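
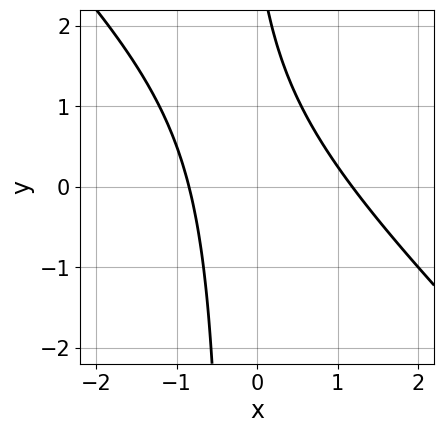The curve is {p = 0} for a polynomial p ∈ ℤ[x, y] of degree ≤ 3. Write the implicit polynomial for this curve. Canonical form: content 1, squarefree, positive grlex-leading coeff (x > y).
First, the degree is 2 — no degree-1 curve has this shape.
Then, observable constraints: no y-intercept at any integer in the box.
Finally, matching integer coefficients to the picture gives p.

3*x^2 + 3*x*y - x + y - 3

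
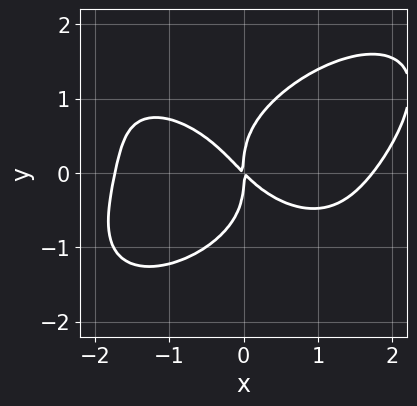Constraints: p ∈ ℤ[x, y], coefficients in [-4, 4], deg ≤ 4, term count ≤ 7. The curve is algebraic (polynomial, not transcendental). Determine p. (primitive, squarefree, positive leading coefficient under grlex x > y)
First, the degree is 4 — no degree-3 curve has this shape.
Next, against the integer gridlines: it meets the y-axis at y = 0 (among the integer gridlines); it meets the x-axis at x = 0 (among the integer gridlines).
Finally, these observations pin down the coefficients.

x^4 + 2*y^4 - x^2*y - 3*x^2 - 3*x*y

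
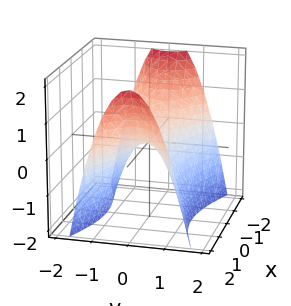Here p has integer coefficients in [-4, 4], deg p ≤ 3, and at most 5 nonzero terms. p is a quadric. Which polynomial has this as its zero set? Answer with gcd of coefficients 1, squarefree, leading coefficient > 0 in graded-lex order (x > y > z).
x^2 - 3*y^2 - 2*z

First, deg p = 2. A saddle surface; a quadric.
Next, symmetries: mirror symmetry x ↦ −x ⇒ only even powers of x; it's symmetric under y → −y, forcing even powers of y.
Then, from the axis intercepts and sections: it crosses the y-axis at the gridline y = 0; it meets the x-axis at x = 0 (among the integer gridlines); it crosses the z-axis at the gridline z = 0.
Finally, the integer polynomial consistent with all of this is the stated p.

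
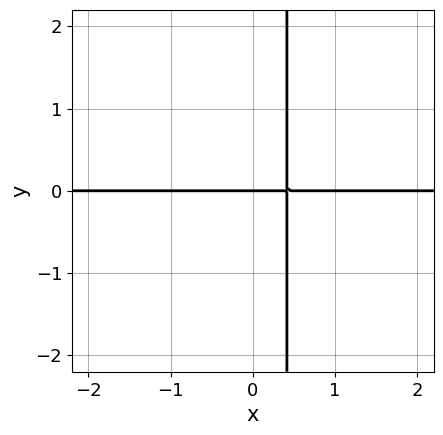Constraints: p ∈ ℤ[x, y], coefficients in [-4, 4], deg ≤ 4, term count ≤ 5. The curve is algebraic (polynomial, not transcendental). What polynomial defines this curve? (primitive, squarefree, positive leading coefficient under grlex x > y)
x^2*y + 2*x*y - y

Degree: the shape is more complex than any degree-2 curve, so deg p = 3.
Against the integer gridlines: one y-axis crossing is at y = 0; the visible x-axis segment lies entirely on the curve.
The integer polynomial consistent with all of this is the stated p.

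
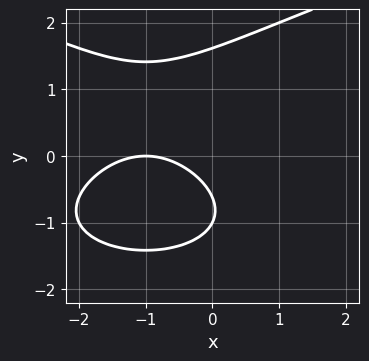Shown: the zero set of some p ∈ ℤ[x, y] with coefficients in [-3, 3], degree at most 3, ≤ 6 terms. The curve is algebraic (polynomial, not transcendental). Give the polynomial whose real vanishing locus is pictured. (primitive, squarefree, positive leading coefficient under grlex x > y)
Degree: a generic line meets the curve in up to 3 points, so deg p = 3.
Reading off the gridlines: it crosses the x-axis at the gridline x = -1; one y-axis crossing is at y = -1.
Solving for integer coefficients yields p as stated.

y^3 - x^2 - 2*x - 2*y - 1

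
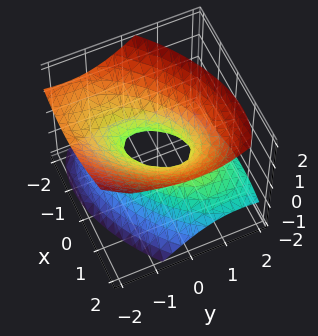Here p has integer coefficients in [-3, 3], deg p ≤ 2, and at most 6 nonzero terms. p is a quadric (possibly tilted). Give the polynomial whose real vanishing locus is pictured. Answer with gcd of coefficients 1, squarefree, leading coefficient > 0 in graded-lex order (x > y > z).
deg p = 2. The shape is more complex than any degree-1 surface.
Against the integer gridlines: it misses every integer gridline on the z-axis.
Together with the visible shape, these determine p as stated.

2*x^2 - 2*x*y + 2*y^2 + 2*y*z - 3*z^2 - 1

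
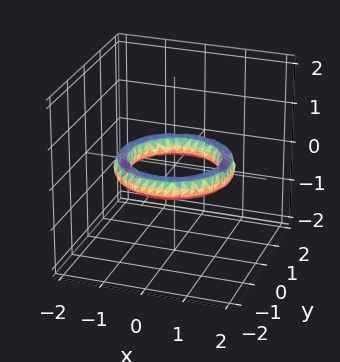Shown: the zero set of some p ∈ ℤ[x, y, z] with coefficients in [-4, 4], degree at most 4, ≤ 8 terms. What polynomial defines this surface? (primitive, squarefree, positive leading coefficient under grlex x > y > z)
x^4 + 2*x^2*y^2 + y^4 - 3*x^2 - 3*y^2 + 3*z^2 + 2

1. Degree: a generic line meets the surface in up to 4 points, so deg p = 4.
2. Symmetries: rotational symmetry about the z-axis ⇒ p depends on x, y only through x² + y².
3. Against the integer gridlines: a circular section at z = 0 has radius exactly 1; the y-axis gridline crossings are at y ∈ {-1, 1}.
4. Together with the visible shape, these determine p as stated. Check: (-1, 0, 0) on the x-axis lies on the surface, and p(-1, 0, 0) = 0. ✓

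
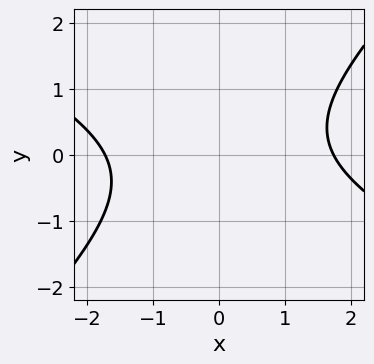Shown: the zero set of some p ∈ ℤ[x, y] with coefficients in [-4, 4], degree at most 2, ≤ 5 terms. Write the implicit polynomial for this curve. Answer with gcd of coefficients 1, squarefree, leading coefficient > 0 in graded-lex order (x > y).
x^2 + x*y - 2*y^2 - 3

Degree: no degree-1 curve has this shape, so deg p = 2.
Observable constraints: no y-intercept at any integer in the box.
Matching integer coefficients to the picture gives p.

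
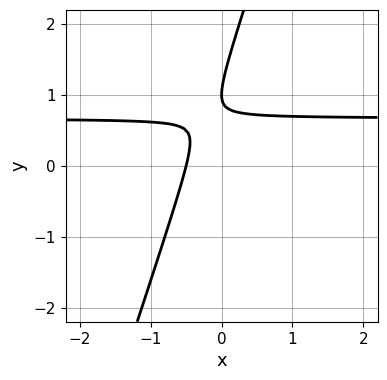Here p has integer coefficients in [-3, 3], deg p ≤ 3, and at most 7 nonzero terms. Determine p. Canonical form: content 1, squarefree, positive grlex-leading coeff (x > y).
deg p = 2.
From the axis intercepts and sections: one y-axis crossing is at y = 1.
Matching integer coefficients to the picture gives p.

3*x*y - y^2 - 2*x + 2*y - 1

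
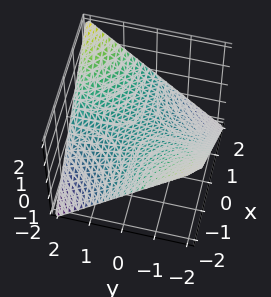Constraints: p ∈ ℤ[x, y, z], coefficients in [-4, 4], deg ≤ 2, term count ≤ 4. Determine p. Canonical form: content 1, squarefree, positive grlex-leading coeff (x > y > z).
(a) The degree is 2 — a saddle surface; a quadric.
(b) From the axis intercepts and sections: the visible x-axis segment lies entirely on the surface; it crosses the z-axis at the gridline z = 0; the visible y-axis segment lies entirely on the surface.
(c) Putting this together gives p.

x*y - 2*z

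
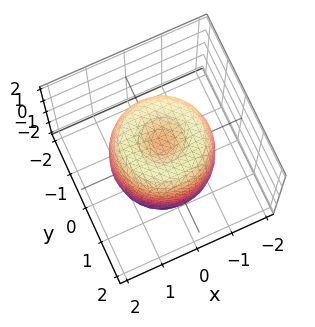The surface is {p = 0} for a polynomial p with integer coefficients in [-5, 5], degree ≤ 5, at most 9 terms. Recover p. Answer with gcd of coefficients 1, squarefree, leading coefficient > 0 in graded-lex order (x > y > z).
Degree: the shape is more complex than any degree-3 surface, so deg p = 4.
Symmetries: the surface is invariant under rotation about z: p = q(x² + y², z).
From the visible intercepts: among the integer gridlines, it crosses the z-axis at z ∈ {-1, 1}; a circular section at z = -1 has radius between 1 and 2.
The integer polynomial consistent with all of this is the stated p.

2*x^4 + 4*x^2*y^2 + 2*y^4 - 3*x^2 - 3*y^2 + z^2 - 1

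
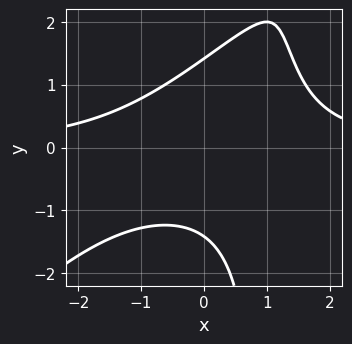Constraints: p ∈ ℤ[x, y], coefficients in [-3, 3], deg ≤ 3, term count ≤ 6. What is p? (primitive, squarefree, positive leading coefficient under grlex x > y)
(a) deg p = 3.
(b) From the visible intercepts: it misses every integer gridline on the x-axis.
(c) These observations pin down the coefficients.

x^2*y - x*y^2 + y^2 - 2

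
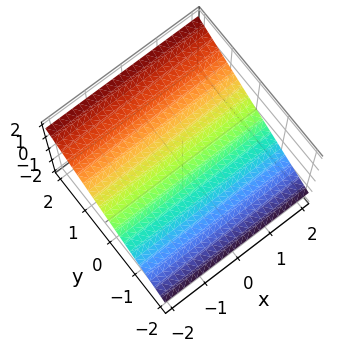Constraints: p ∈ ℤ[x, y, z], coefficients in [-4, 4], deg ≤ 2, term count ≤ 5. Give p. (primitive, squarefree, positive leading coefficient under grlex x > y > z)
2*y - 3*z + 2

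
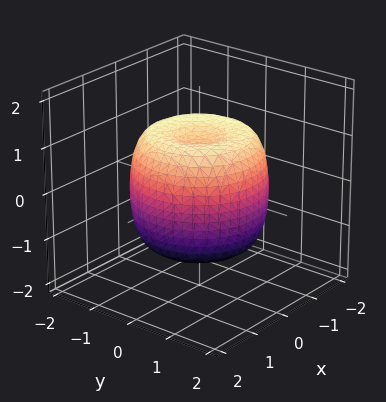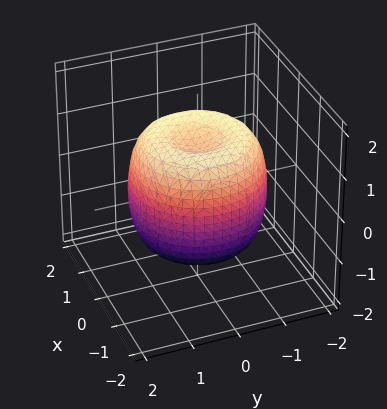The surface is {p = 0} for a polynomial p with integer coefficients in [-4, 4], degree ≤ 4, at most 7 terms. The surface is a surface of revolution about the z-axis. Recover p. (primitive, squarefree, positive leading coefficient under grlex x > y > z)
2*x^4 + 4*x^2*y^2 + 2*y^4 - 3*x^2 - 3*y^2 + 2*z^2 - 2

(a) deg p = 4.
(b) Symmetries: rotational symmetry about the z-axis ⇒ p depends on x, y only through x² + y².
(c) From the axis intercepts and sections: a circular section at z = 0 has radius between 1 and 2; the z-axis gridline crossings are at z ∈ {-1, 1}.
(d) Fitting integer coefficients to these (and the overall shape) gives p.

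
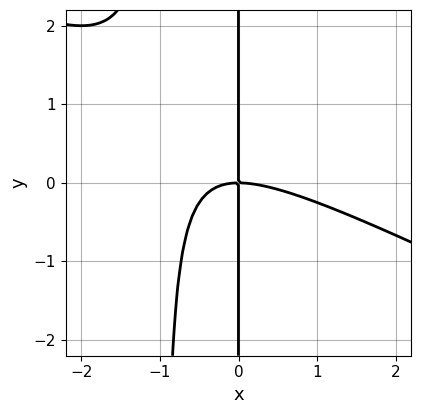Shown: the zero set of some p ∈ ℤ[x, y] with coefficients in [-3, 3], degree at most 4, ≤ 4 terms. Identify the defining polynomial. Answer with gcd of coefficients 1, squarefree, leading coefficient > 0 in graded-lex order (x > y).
x^3 + 2*x^2*y + 2*x*y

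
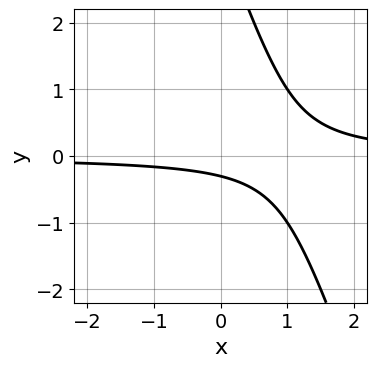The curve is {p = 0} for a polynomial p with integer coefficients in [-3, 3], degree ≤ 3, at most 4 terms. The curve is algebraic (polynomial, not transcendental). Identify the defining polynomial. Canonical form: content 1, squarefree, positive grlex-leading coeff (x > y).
3*x*y + y^2 - 3*y - 1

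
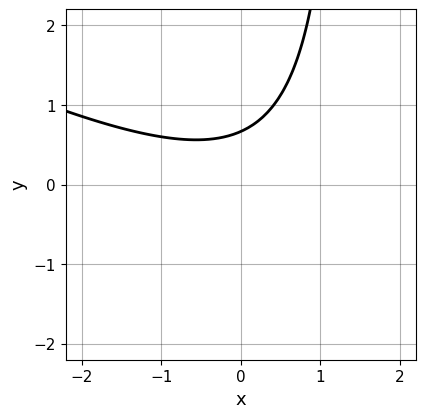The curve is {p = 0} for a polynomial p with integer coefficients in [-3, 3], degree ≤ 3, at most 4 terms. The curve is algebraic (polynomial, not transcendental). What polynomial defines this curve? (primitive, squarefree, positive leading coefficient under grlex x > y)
First, the degree is 2 — the shape is more complex than any degree-1 curve.
Then, checking where it meets the axes: the curve avoids every integer x-axis point in the box.
Finally, the integer polynomial consistent with all of this is the stated p.

x^2 + 2*x*y - 3*y + 2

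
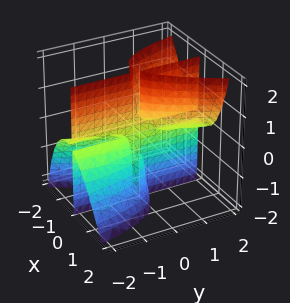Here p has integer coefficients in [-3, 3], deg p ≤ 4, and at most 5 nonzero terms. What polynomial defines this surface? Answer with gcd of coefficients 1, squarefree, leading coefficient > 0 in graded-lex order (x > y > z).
3*x^3 - x^2*y + x^2*z - 2*x*y*z

1. The degree is 3 — the shape is more complex than any degree-2 surface.
2. Against the integer gridlines: the visible z-axis segment lies entirely on the surface; every point of the y-axis in the box is on the surface; it crosses the x-axis at the gridline x = 0.
3. These observations pin down the coefficients.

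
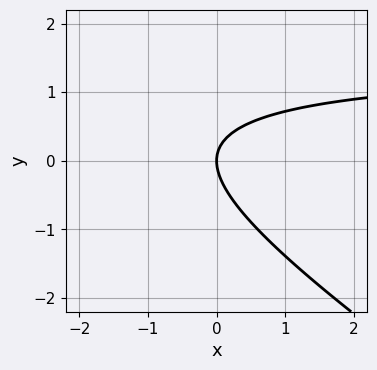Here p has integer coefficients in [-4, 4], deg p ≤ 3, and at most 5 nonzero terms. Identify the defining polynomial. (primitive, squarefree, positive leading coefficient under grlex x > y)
2*x*y + 3*y^2 - 3*x

(a) deg p = 2. No degree-1 curve has this shape.
(b) Reading off the gridlines: it meets the y-axis at y = 0 (among the integer gridlines); it meets the x-axis at x = 0 (among the integer gridlines).
(c) Putting this together gives p.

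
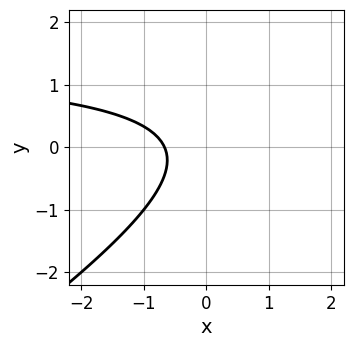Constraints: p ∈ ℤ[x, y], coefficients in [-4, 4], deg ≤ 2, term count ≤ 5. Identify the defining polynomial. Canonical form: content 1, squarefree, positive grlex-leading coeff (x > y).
2*x*y - 3*y^2 - 3*x - 2

(a) The degree is 2 — the shape is more complex than any degree-1 curve.
(b) Checking where it meets the axes: it misses every integer gridline on the y-axis.
(c) These observations pin down the coefficients.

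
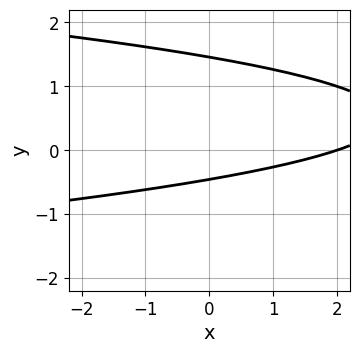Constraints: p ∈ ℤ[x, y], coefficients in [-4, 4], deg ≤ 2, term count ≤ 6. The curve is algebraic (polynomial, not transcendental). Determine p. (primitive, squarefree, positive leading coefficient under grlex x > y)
3*y^2 + x - 3*y - 2

First, deg p = 2. The shape is more complex than any degree-1 curve.
Then, against the integer gridlines: one x-axis crossing is at x = 2.
Finally, these observations pin down the coefficients.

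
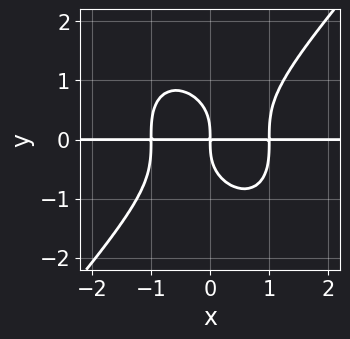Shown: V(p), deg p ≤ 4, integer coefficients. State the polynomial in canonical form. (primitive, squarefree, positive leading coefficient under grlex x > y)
3*x^3*y - 2*y^4 - 3*x*y

First, degree: the shape is more complex than any degree-3 curve, so deg p = 4.
Next, observable constraints: every point of the x-axis in the box is on the curve.
Finally, the integer polynomial consistent with all of this is the stated p.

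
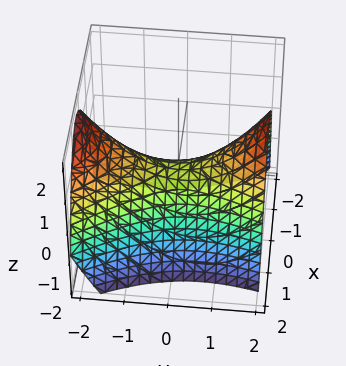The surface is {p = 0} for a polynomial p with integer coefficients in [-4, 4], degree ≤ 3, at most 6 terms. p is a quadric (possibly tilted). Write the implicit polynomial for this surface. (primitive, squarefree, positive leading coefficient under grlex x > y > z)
3*x^2 + x*y - y^2 + 3*z

(a) The degree is 2 — a generic line meets the surface in up to 2 points.
(b) Reading off the gridlines: one x-axis crossing is at x = 0; one y-axis crossing is at y = 0; it crosses the z-axis at the gridline z = 0.
(c) Assembling these constraints gives the stated polynomial.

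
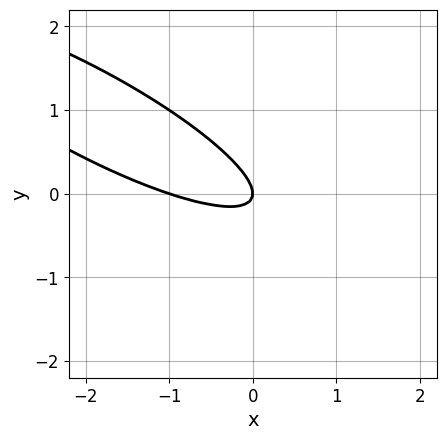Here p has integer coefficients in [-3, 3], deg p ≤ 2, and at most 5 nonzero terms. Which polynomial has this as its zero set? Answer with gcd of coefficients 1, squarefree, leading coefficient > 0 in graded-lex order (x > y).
First, degree: the shape is more complex than any degree-1 curve, so deg p = 2.
Next, observable constraints: one y-axis crossing is at y = 0; among the integer gridlines, it crosses the x-axis at x ∈ {-1, 0}.
Finally, the integer polynomial consistent with all of this is the stated p.

x^2 + 3*x*y + 3*y^2 + x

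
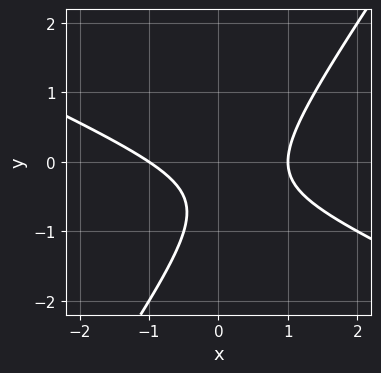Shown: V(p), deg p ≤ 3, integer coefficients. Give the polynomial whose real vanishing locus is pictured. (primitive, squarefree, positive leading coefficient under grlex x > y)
(a) deg p = 2. A generic line meets the curve in up to 2 points.
(b) From the visible intercepts: it misses every integer gridline on the y-axis; among the integer gridlines, it crosses the x-axis at x ∈ {-1, 1}.
(c) Solving for integer coefficients yields p as stated.

2*x^2 + 3*x*y - 3*y^2 - 3*y - 2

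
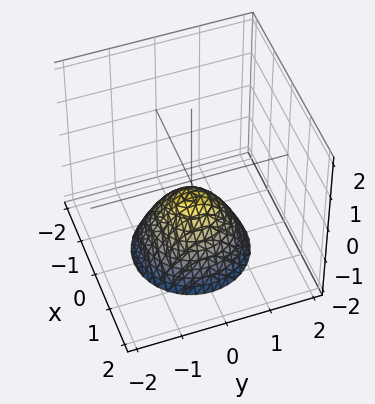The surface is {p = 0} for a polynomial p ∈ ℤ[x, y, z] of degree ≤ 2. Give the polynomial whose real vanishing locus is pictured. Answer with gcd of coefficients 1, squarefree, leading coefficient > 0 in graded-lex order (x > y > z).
(a) Degree: a generic line meets the surface in up to 2 points, so deg p = 2.
(b) Symmetry: every cross-section ⟂ z is a circle, so x, y appear only via x² + y².
(c) Reading off the gridlines: it misses every integer gridline on the y-axis; a circular section at z = -2 has radius between 1 and 2; the surface avoids every integer x-axis point in the box.
(d) The integer polynomial consistent with all of this is the stated p.

2*x^2 + 2*y^2 + 2*z + 1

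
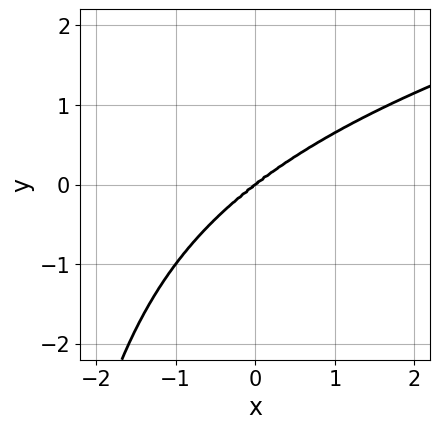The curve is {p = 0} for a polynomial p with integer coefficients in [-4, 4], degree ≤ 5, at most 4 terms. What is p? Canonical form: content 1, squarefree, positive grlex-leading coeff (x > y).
1. deg p = 4. A generic line meets the curve in up to 4 points.
2. From the axis intercepts and sections: one x-axis crossing is at x = 0; it crosses the y-axis at the gridline y = 0.
3. Matching integer coefficients to the picture gives p.

x^2*y^2 - 2*x^3 + 2*x^2*y + y^3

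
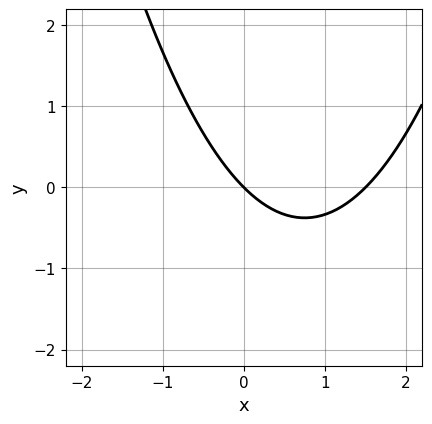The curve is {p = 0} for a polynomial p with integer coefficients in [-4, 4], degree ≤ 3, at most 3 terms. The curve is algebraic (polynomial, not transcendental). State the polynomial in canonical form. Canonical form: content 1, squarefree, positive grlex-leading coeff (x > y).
2*x^2 - 3*x - 3*y

(a) deg p = 2. A generic line meets the curve in up to 2 points.
(b) Reading off the gridlines: it meets the y-axis at y = 0 (among the integer gridlines); one x-axis crossing is at x = 0.
(c) Assembling these constraints gives the stated polynomial.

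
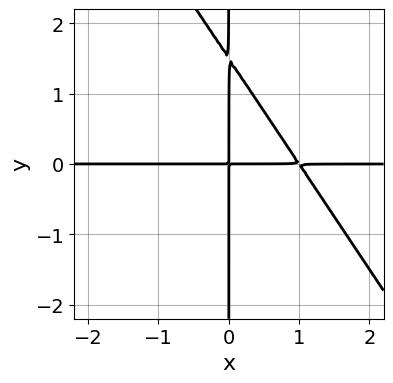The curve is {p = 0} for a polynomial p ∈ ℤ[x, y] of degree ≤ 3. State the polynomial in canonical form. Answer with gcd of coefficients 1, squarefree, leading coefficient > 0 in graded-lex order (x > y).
3*x^2*y + 2*x*y^2 - 3*x*y

Degree: a generic line meets the curve in up to 3 points, so deg p = 3.
Against the integer gridlines: every point of the y-axis in the box is on the curve; every point of the x-axis in the box is on the curve.
Putting this together gives p.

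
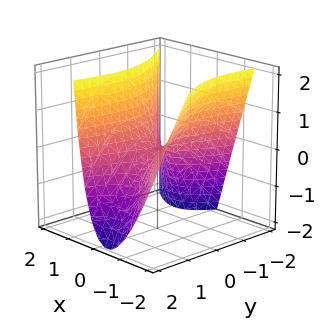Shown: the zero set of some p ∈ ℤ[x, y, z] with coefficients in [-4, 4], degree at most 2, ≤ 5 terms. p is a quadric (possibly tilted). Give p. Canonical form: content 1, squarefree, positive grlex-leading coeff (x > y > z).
3*x^2 + 2*x*y + x*z - y^2 - 2*z

deg p = 2. The shape is more complex than any degree-1 surface.
Checking where it meets the axes: one x-axis crossing is at x = 0; one y-axis crossing is at y = 0; it crosses the z-axis at the gridline z = 0.
Putting this together gives p.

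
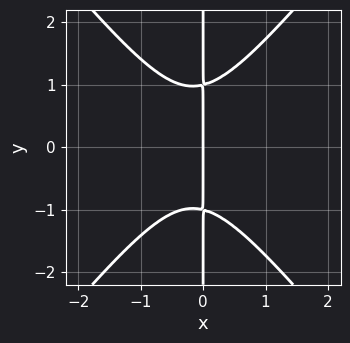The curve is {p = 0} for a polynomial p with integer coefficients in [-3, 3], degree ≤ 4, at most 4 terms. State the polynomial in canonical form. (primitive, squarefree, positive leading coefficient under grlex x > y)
3*x^3 - 2*x*y^2 + x^2 + 2*x

1. The degree is 3 — no degree-2 curve has this shape.
2. Symmetries: mirror symmetry y ↦ −y ⇒ only even powers of y.
3. From the visible intercepts: every point of the y-axis in the box is on the curve; it meets the x-axis at x = 0 (among the integer gridlines).
4. These observations pin down the coefficients.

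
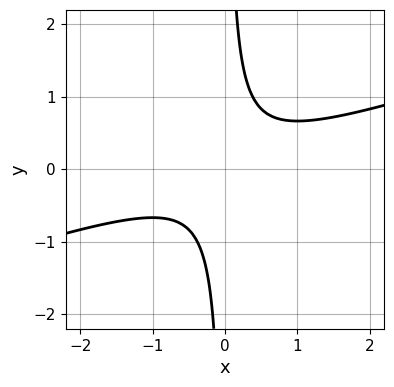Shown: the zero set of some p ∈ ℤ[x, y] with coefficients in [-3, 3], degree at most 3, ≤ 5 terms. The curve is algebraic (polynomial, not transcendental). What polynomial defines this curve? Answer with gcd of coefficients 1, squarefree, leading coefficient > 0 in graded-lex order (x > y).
x^2 - 3*x*y + 1

Degree: no degree-1 curve has this shape, so deg p = 2.
From the visible intercepts: the curve avoids every integer y-axis point in the box; the curve avoids every integer x-axis point in the box.
These observations pin down the coefficients.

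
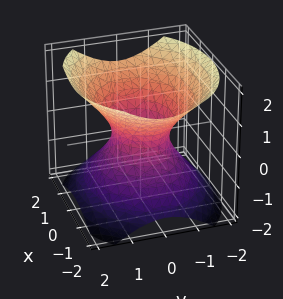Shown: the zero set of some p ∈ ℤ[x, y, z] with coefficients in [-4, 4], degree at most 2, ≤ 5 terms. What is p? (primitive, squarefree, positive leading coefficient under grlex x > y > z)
2*x^2 + 3*y^2 - 3*z^2 - 2

(a) The degree is 2 — one connected sheet with a waist; a quadric.
(b) Symmetries: the x ↦ −x reflection is a symmetry, so x appears only in even powers; it's symmetric under y → −y, forcing even powers of y; it's symmetric under z → −z, forcing even powers of z.
(c) From the axis intercepts and sections: no z-intercept at any integer in the box; among the integer gridlines, it crosses the x-axis at x ∈ {-1, 1}.
(d) These observations pin down the coefficients.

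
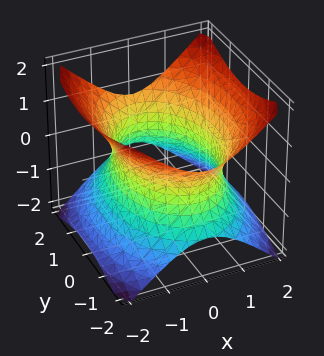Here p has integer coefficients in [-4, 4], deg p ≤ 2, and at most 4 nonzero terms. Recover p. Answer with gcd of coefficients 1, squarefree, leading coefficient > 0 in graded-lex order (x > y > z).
2*x^2 + y^2 - 2*z^2 - 3

1. Degree: one connected sheet with a waist; a quadric, so deg p = 2.
2. Symmetries: mirror symmetry z ↦ −z ⇒ only even powers of z; the y ↦ −y reflection is a symmetry, so y appears only in even powers; it's symmetric under x → −x, forcing even powers of x.
3. Observable constraints: no z-intercept at any integer in the box.
4. Together with the visible shape, these determine p as stated.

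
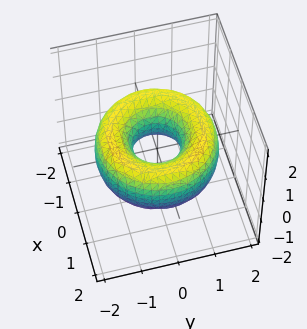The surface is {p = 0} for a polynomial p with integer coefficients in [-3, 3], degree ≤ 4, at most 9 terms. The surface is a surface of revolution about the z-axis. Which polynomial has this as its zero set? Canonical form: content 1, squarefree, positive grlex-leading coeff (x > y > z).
x^4 + 2*x^2*y^2 + y^4 - 3*x^2 - 3*y^2 + 2*z^2 + 1

1. Degree: a generic line meets the surface in up to 4 points, so deg p = 4.
2. Symmetry: the z-axis is an axis of rotation, so x and y enter only as x² + y².
3. Observable constraints: the surface avoids every integer z-axis point in the box; a circular section at z = 0 has radius between 0 and 1.
4. Assembling these constraints gives the stated polynomial.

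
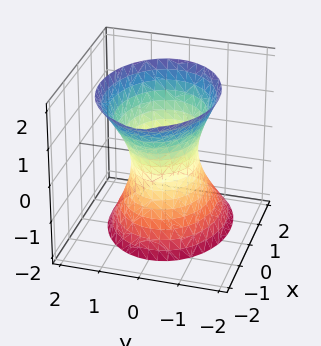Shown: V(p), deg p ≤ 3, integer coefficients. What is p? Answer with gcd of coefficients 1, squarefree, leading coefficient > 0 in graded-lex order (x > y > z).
2*x^2 + x*z + 3*y^2 - z^2 - 2

First, degree: the shape is more complex than any degree-1 surface, so deg p = 2.
Then, from the visible intercepts: among the integer gridlines, it crosses the x-axis at x ∈ {-1, 1}; the surface avoids every integer z-axis point in the box.
Finally, matching integer coefficients to the picture gives p.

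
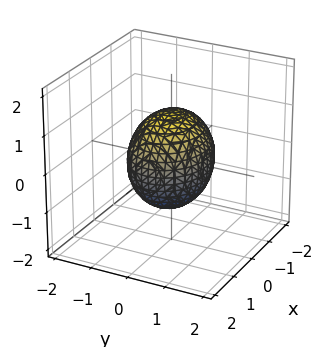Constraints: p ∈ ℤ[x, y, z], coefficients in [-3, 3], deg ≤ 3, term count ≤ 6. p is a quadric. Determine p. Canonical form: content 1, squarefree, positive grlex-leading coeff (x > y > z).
First, degree: bounded and convex; a quadric, so deg p = 2.
Then, symmetries: it's symmetric under z → −z, forcing even powers of z; the y ↦ −y reflection is a symmetry, so y appears only in even powers; it's symmetric under x → −x, forcing even powers of x.
Next, reading off the gridlines: among the integer gridlines, it crosses the y-axis at y ∈ {-1, 1}.
Finally, these observations pin down the coefficients.

2*x^2 + 3*y^2 + 2*z^2 - 3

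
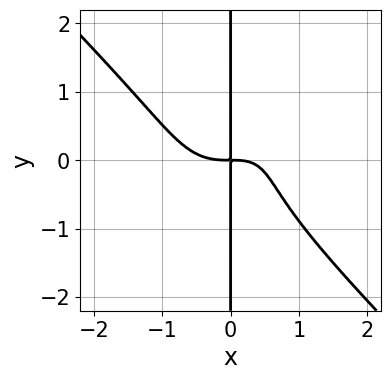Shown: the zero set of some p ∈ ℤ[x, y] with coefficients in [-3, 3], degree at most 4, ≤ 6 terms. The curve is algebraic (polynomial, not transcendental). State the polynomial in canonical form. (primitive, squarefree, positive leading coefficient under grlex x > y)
1. The degree is 4 — a generic line meets the curve in up to 4 points.
2. From the visible intercepts: every point of the y-axis in the box is on the curve.
3. Solving for integer coefficients yields p as stated.

3*x^4 + 3*x*y^3 - 2*x^2*y + 3*x*y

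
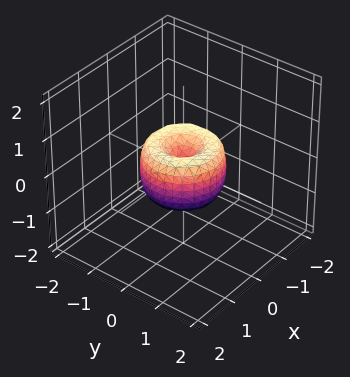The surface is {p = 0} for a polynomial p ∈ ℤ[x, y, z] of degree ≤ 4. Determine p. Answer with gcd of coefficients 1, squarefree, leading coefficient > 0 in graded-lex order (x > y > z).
2*x^4 + 4*x^2*y^2 + 2*y^4 - 2*x^2 - 2*y^2 + z^2

deg p = 4.
Symmetries: every cross-section ⟂ z is a circle, so x, y appear only via x² + y².
Reading off the gridlines: a circular section at z = 0 has radius exactly 1; one z-axis crossing is at z = 0.
Assembling these constraints gives the stated polynomial.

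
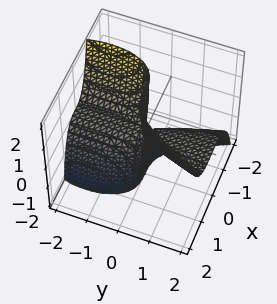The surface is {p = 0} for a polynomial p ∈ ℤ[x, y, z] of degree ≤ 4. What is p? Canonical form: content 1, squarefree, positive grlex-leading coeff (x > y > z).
3*x^3 - y^2*z - 3*y*z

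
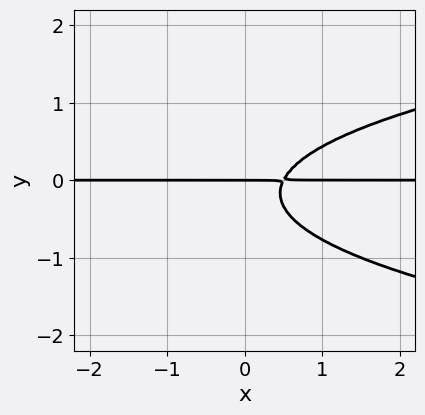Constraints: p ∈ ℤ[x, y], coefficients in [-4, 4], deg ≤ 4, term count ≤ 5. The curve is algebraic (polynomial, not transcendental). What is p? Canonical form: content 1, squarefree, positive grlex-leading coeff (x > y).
(a) The degree is 3 — no degree-2 curve has this shape.
(b) From the axis intercepts and sections: it meets the y-axis at y = 0 (among the integer gridlines); the visible x-axis segment lies entirely on the curve.
(c) Solving for integer coefficients yields p as stated.

3*y^3 - 2*x*y + y^2 + y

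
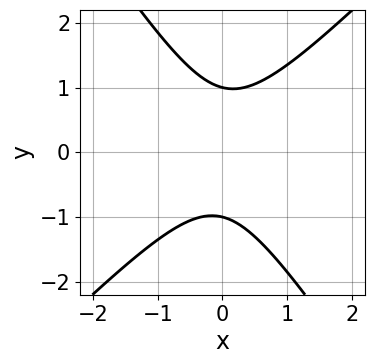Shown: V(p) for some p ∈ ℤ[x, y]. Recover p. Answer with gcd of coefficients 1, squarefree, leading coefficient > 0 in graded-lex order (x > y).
3*x^2 - x*y - 2*y^2 + 2

Degree: a generic line meets the curve in up to 2 points, so deg p = 2.
Checking where it meets the axes: it misses every integer gridline on the x-axis; among the integer gridlines, it crosses the y-axis at y ∈ {-1, 1}.
Matching integer coefficients to the picture gives p.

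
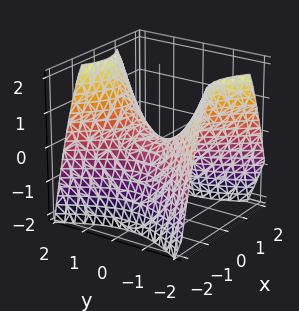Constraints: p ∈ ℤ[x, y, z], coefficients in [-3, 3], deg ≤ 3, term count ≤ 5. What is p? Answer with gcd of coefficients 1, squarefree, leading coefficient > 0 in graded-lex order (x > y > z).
3*x^2 - 2*y^2 + 3*z

First, deg p = 2. A hyperbolic paraboloid; a quadric.
Then, symmetries: mirror symmetry x ↦ −x ⇒ only even powers of x; mirror symmetry y ↦ −y ⇒ only even powers of y.
Then, reading off the gridlines: it crosses the x-axis at the gridline x = 0; it meets the y-axis at y = 0 (among the integer gridlines).
Finally, matching integer coefficients to the picture gives p.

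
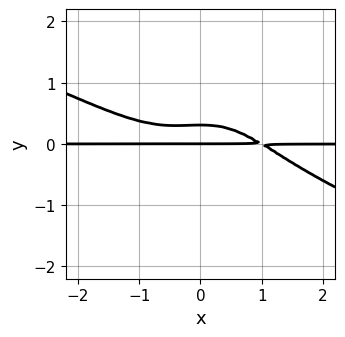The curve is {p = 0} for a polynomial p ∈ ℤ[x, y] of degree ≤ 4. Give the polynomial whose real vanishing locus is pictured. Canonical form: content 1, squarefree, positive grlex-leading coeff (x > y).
First, deg p = 4. A generic line meets the curve in up to 4 points.
Next, from the visible intercepts: every point of the x-axis in the box is on the curve; it meets the y-axis at y = 0 (among the integer gridlines).
Finally, solving for integer coefficients yields p as stated.

x^3*y + 2*x^2*y^2 + 2*y^4 + 3*y^2 - y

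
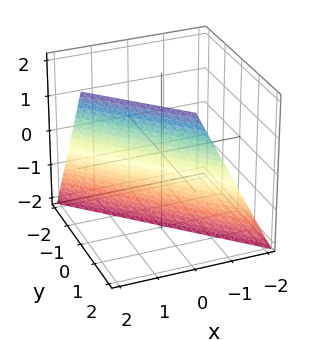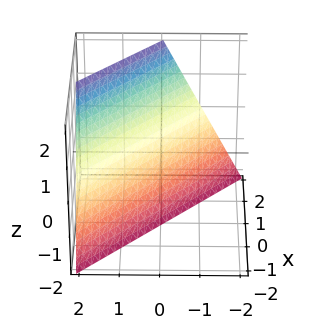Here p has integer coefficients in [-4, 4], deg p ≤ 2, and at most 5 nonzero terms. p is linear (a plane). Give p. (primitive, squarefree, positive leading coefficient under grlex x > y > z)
2*x + 2*y - z - 2

(a) The degree is 1 — every cross-section is a straight line — this is a plane.
(b) Observable constraints: one y-axis crossing is at y = 1; it crosses the z-axis at the gridline z = -2.
(c) Solving for integer coefficients yields p as stated. Check: (1, 0, 0) on the x-axis lies on the surface, and p(1, 0, 0) = 0. ✓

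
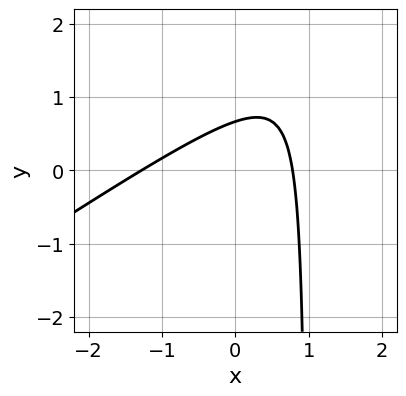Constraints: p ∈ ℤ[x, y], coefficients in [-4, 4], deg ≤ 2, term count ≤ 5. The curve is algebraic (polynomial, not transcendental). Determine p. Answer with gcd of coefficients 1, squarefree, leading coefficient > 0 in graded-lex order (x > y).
deg p = 2.
Putting this together gives p.

2*x^2 - 3*x*y + x + 3*y - 2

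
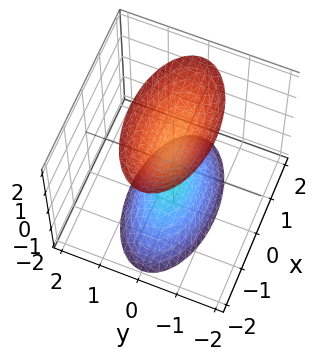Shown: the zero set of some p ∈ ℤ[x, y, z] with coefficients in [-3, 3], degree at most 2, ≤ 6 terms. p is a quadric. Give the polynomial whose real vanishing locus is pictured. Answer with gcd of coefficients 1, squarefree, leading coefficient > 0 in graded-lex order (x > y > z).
x^2 + 3*y^2 - z^2 + 1

(a) The picture has 2 separate pieces. Treating them together as one polynomial.
(b) deg p = 2. Two separate bowl-shaped sheets opening away from each other; a quadric.
(c) Symmetries: mirror symmetry y ↦ −y ⇒ only even powers of y; it's symmetric under x → −x, forcing even powers of x; mirror symmetry z ↦ −z ⇒ only even powers of z.
(d) From the axis intercepts and sections: the surface avoids every integer y-axis point in the box; it misses every integer gridline on the x-axis; the z-axis gridline crossings are at z ∈ {-1, 1}.
(e) Matching integer coefficients to the picture gives p.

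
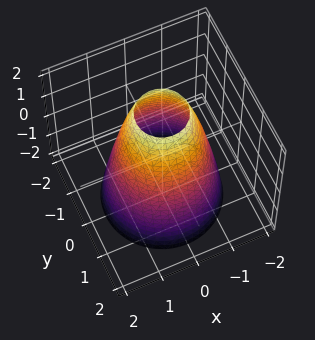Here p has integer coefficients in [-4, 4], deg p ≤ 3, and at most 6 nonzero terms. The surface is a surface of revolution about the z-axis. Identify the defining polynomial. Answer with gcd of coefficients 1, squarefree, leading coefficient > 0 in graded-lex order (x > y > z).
2*x^2 + 2*y^2 + z - 3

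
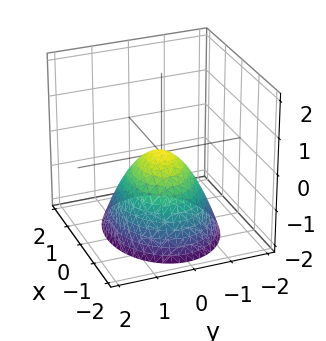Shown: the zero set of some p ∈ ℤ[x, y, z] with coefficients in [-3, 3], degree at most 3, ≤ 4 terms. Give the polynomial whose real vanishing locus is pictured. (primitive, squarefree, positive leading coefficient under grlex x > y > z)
2*x^2 + 3*y^2 + 3*z

1. Degree: a single bowl opening along one axis; a quadric, so deg p = 2.
2. Symmetries: the y ↦ −y reflection is a symmetry, so y appears only in even powers; it's symmetric under x → −x, forcing even powers of x.
3. From the axis intercepts and sections: one z-axis crossing is at z = 0; it crosses the y-axis at the gridline y = 0.
4. Assembling these constraints gives the stated polynomial.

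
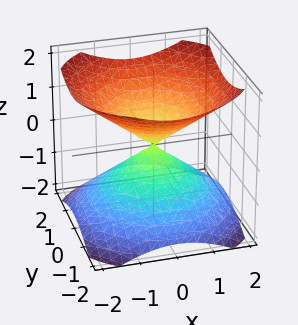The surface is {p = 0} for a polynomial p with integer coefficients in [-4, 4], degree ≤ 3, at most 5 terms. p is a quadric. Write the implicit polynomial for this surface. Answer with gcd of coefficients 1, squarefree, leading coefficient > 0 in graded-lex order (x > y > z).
1. There are 2 components.
2. Degree: two nappes meeting at a single point; a quadric, so deg p = 2.
3. Symmetries: the z ↦ −z reflection is a symmetry, so z appears only in even powers; the surface is invariant under rotation about z: p = q(x² + y², z).
4. Observable constraints: it meets the y-axis at y = 0 (among the integer gridlines); it crosses the z-axis at the gridline z = 0; it meets the x-axis at x = 0 (among the integer gridlines); a circular section at z = -1 has radius between 1 and 2.
5. Solving for integer coefficients yields p as stated.

2*x^2 + 2*y^2 - 3*z^2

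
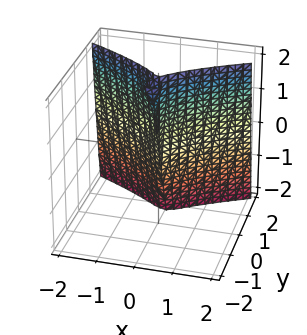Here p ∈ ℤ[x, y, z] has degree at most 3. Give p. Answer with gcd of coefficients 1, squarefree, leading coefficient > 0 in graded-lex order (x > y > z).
3*y^3 + y^2*z - 3*x^2

First, the picture has 2 separate pieces. Treating them together as one polynomial.
Next, the degree is 3 — no degree-2 surface has this shape.
Next, observable constraints: one y-axis crossing is at y = 0; every point of the z-axis in the box is on the surface.
Finally, putting this together gives p.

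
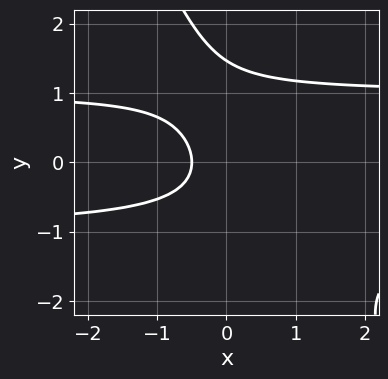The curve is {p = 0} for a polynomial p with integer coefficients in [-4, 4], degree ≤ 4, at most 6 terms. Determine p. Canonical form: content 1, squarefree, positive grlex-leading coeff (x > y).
First, deg p = 3. No degree-2 curve has this shape.
Finally, the integer polynomial consistent with all of this is the stated p.

2*x*y^2 + y^3 - y^2 - 2*x - 1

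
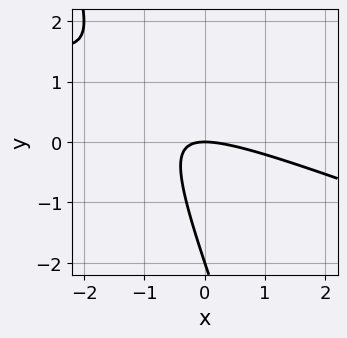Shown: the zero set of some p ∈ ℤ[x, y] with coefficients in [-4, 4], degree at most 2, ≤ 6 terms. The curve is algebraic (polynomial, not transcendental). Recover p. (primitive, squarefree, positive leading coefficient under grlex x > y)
x^2 + 3*x*y + y^2 + 2*y

First, deg p = 2. No degree-1 curve has this shape.
Then, from the axis intercepts and sections: one x-axis crossing is at x = 0; the y-axis gridline crossings are at y ∈ {-2, 0}.
Finally, fitting integer coefficients to these (and the overall shape) gives p.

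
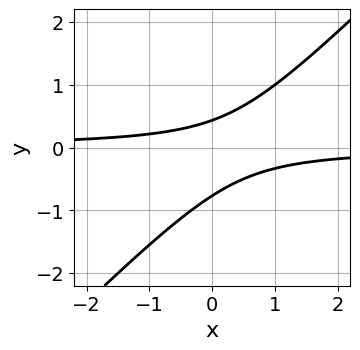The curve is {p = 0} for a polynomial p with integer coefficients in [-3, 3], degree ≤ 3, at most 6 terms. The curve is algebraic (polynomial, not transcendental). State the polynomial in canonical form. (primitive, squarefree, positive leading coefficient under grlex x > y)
3*x*y - 3*y^2 - y + 1

Degree: the shape is more complex than any degree-1 curve, so deg p = 2.
From the visible intercepts: no x-intercept at any integer in the box.
The integer polynomial consistent with all of this is the stated p.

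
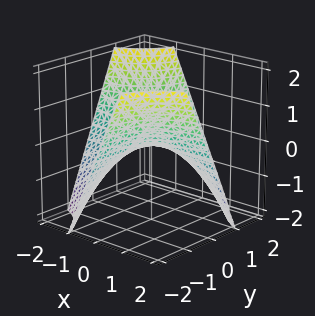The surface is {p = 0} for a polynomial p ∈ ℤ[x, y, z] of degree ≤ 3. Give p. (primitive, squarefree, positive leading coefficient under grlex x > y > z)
x*y + z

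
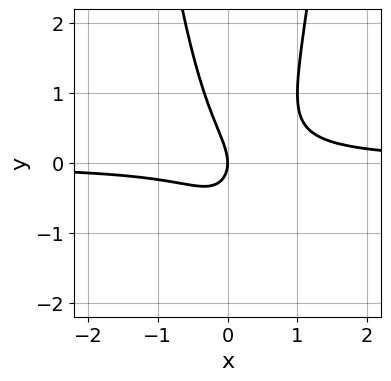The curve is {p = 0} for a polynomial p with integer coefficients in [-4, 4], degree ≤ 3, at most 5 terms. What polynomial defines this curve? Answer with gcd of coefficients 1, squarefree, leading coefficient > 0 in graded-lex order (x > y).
First, the degree is 3 — a generic line meets the curve in up to 3 points.
Then, from the visible intercepts: it meets the x-axis at x = 0 (among the integer gridlines); it crosses the y-axis at the gridline y = 0.
Finally, solving for integer coefficients yields p as stated.

3*x^2*y - x*y - y^2 - x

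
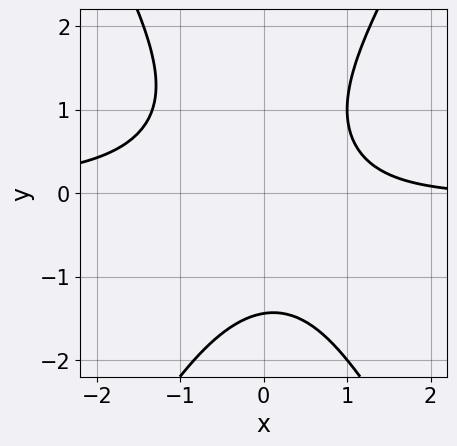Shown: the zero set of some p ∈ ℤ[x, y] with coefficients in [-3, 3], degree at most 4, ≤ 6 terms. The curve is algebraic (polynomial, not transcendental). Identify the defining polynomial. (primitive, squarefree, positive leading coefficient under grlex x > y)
3*x^2*y - y^3 + x - 3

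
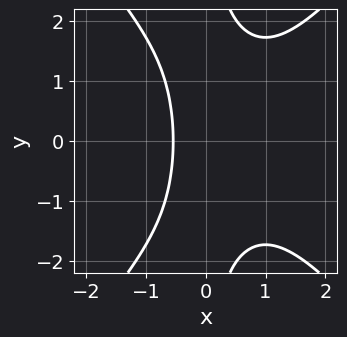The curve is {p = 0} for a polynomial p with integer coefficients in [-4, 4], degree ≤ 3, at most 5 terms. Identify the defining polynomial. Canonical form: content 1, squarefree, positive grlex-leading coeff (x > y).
3*x^3 - 2*x*y^2 - 3*x^2 + 3*x + 3

First, deg p = 3.
Then, symmetries: it's symmetric under y → −y, forcing even powers of y.
Then, checking where it meets the axes: no y-intercept at any integer in the box.
Finally, solving for integer coefficients yields p as stated.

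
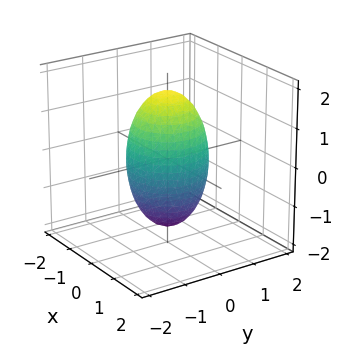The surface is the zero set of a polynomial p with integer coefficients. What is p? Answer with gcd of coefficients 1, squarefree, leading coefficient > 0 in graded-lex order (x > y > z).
3*x^2 + 3*y^2 + z^2 - 3

(a) The degree is 2 — bounded and convex; a quadric.
(b) Symmetries: mirror symmetry z ↦ −z ⇒ only even powers of z; rotational symmetry about the z-axis ⇒ p depends on x, y only through x² + y².
(c) Checking where it meets the axes: the y-axis gridline crossings are at y ∈ {-1, 1}; a circular section at z = 0 has radius exactly 1.
(d) Putting this together gives p. Check: (1, 0, 0) on the x-axis lies on the surface, and p(1, 0, 0) = 0. ✓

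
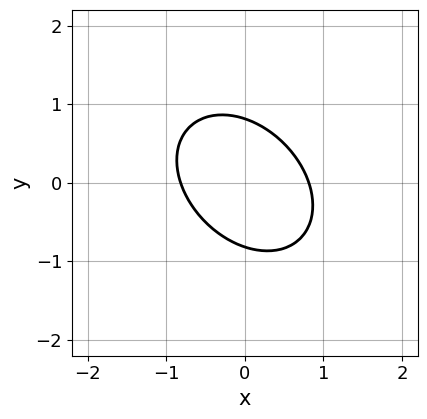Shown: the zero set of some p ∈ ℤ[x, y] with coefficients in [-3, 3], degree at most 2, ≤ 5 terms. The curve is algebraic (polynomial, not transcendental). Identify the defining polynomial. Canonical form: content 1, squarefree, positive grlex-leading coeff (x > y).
3*x^2 + 2*x*y + 3*y^2 - 2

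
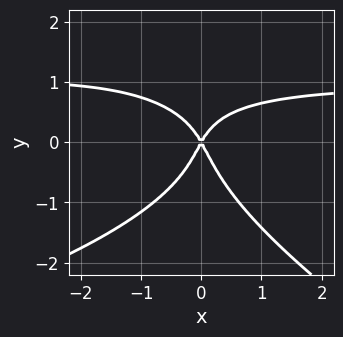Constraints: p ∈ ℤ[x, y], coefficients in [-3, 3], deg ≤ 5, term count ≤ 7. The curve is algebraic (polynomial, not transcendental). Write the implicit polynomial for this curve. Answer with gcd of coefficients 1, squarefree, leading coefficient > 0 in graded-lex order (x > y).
x*y^3 + 2*y^4 + 3*x^2*y - 3*x^2 + y^2

First, the degree is 4 — no degree-3 curve has this shape.
Next, from the visible intercepts: one x-axis crossing is at x = 0; it crosses the y-axis at the gridline y = 0.
Finally, the integer polynomial consistent with all of this is the stated p.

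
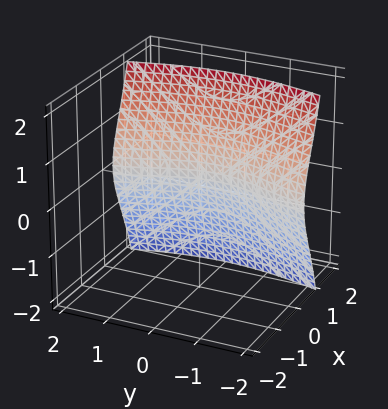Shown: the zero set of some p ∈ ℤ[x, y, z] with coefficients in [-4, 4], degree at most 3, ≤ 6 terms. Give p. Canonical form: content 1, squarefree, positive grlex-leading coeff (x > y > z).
2*x^3 + x*y^2 + x*z^2 - 2*z^2 - 1

1. Degree: no degree-2 surface has this shape, so deg p = 3.
2. Against the integer gridlines: no z-intercept at any integer in the box; it misses every integer gridline on the y-axis.
3. Fitting integer coefficients to these (and the overall shape) gives p.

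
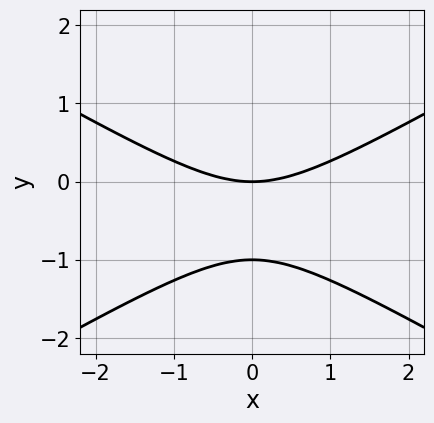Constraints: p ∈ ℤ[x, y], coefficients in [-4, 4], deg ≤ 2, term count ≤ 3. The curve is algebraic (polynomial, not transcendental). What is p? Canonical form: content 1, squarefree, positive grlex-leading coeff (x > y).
1. Degree: the shape is more complex than any degree-1 curve, so deg p = 2.
2. Symmetries: the x ↦ −x reflection is a symmetry, so x appears only in even powers.
3. Against the integer gridlines: one x-axis crossing is at x = 0; among the integer gridlines, it crosses the y-axis at y ∈ {-1, 0}.
4. Matching integer coefficients to the picture gives p.

x^2 - 3*y^2 - 3*y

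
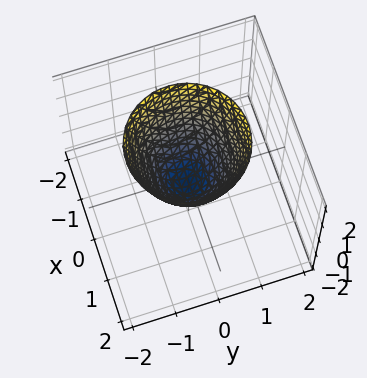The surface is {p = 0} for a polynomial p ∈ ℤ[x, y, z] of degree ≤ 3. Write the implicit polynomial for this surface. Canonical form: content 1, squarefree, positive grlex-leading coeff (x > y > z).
deg p = 2. A generic line meets the surface in up to 2 points.
Symmetries: rotational symmetry about the z-axis ⇒ p depends on x, y only through x² + y².
Reading off the gridlines: a circular section at z = 0 has radius between 0 and 1.
Assembling these constraints gives the stated polynomial.

3*x^2 + 3*y^2 - 2*z - 1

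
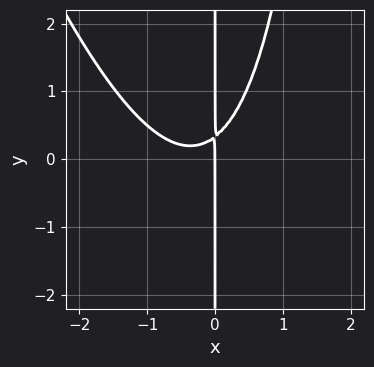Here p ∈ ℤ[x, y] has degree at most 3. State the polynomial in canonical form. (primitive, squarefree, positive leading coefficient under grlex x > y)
1. The degree is 3 — a generic line meets the curve in up to 3 points.
2. Observable constraints: the visible y-axis segment lies entirely on the curve; one x-axis crossing is at x = 0.
3. Putting this together gives p.

3*x^3 + x^2*y + 2*x^2 - 3*x*y + x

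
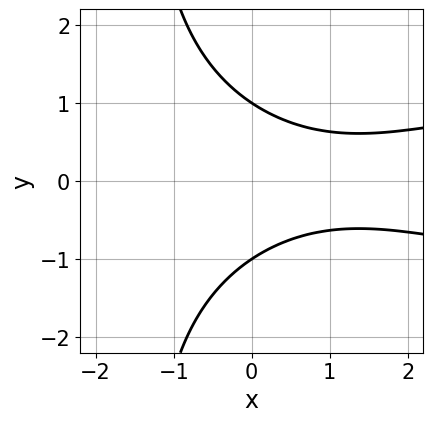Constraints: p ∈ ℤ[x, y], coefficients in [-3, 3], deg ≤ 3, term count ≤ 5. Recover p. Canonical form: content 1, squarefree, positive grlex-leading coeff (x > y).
2*x*y^2 - x^2 + 3*y^2 + 2*x - 3

The degree is 3 — no degree-2 curve has this shape.
Symmetries: mirror symmetry y ↦ −y ⇒ only even powers of y.
Observable constraints: the y-axis gridline crossings are at y ∈ {-1, 1}; the curve avoids every integer x-axis point in the box.
Fitting integer coefficients to these (and the overall shape) gives p.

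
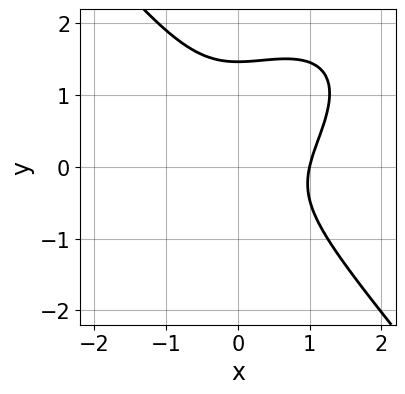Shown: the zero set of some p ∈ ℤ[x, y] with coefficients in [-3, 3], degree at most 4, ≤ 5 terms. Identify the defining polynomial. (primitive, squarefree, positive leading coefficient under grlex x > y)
3*x^3 - 2*x^2*y + 3*y^3 - 3*y^2 - 3

(a) The degree is 3 — the shape is more complex than any degree-2 curve.
(b) Reading off the gridlines: one x-axis crossing is at x = 1.
(c) Assembling these constraints gives the stated polynomial.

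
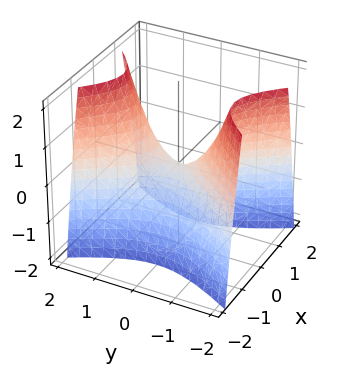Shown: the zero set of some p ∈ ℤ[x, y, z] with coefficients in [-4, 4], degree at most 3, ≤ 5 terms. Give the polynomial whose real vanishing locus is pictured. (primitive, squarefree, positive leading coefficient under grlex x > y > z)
2*x^2 - y^2 + z

First, deg p = 2.
Then, symmetries: the x ↦ −x reflection is a symmetry, so x appears only in even powers; the y ↦ −y reflection is a symmetry, so y appears only in even powers.
Then, checking where it meets the axes: one y-axis crossing is at y = 0; it meets the x-axis at x = 0 (among the integer gridlines); it crosses the z-axis at the gridline z = 0.
Finally, matching integer coefficients to the picture gives p.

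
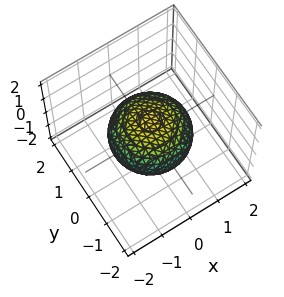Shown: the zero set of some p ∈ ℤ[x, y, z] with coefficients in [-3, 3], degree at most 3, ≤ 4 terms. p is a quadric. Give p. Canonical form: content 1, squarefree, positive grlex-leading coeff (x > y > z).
2*x^2 + 2*y^2 + 3*z^2 - 3

(a) The degree is 2 — a closed, bounded, convex surface; a quadric.
(b) Symmetries: the z ↦ −z reflection is a symmetry, so z appears only in even powers; the surface is invariant under rotation about z: p = q(x² + y², z).
(c) Checking where it meets the axes: a circular section at z = 0 has radius between 1 and 2; among the integer gridlines, it crosses the z-axis at z ∈ {-1, 1}.
(d) The integer polynomial consistent with all of this is the stated p.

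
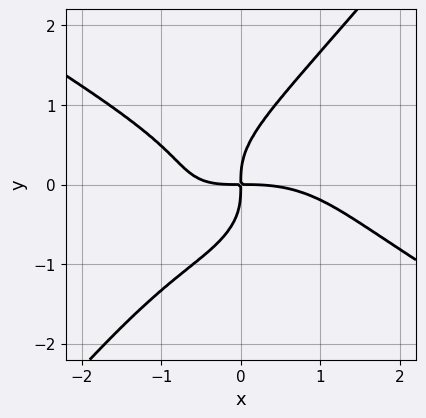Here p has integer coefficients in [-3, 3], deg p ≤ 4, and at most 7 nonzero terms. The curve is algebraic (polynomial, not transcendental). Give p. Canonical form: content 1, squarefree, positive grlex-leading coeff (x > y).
x^4 + 3*x*y^3 - 3*y^4 + 2*x^2*y + 3*x*y

First, degree: the shape is more complex than any degree-3 curve, so deg p = 4.
Then, checking where it meets the axes: it meets the x-axis at x = 0 (among the integer gridlines); one y-axis crossing is at y = 0.
Finally, the integer polynomial consistent with all of this is the stated p.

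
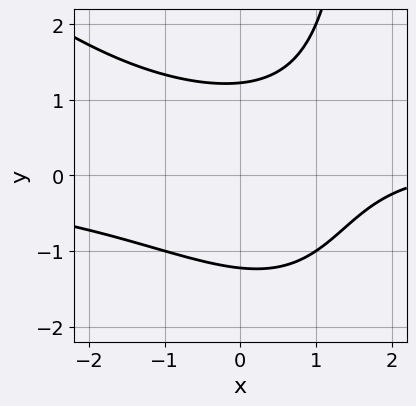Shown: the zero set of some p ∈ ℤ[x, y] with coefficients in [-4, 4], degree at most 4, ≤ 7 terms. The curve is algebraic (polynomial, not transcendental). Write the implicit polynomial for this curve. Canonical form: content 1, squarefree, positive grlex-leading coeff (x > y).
First, deg p = 3.
Next, against the integer gridlines: it misses every integer gridline on the x-axis.
Finally, solving for integer coefficients yields p as stated.

x^2*y + x*y^2 - 2*y^2 - x + 3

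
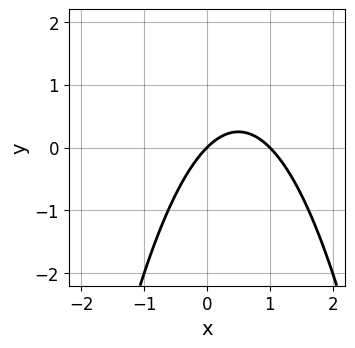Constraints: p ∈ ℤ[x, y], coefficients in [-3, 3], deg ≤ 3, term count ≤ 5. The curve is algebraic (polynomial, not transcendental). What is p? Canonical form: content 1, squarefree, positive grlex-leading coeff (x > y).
x^2 - x + y

deg p = 2. A generic line meets the curve in up to 2 points.
Observable constraints: it crosses the y-axis at the gridline y = 0; the x-axis gridline crossings are at x ∈ {0, 1}.
The integer polynomial consistent with all of this is the stated p.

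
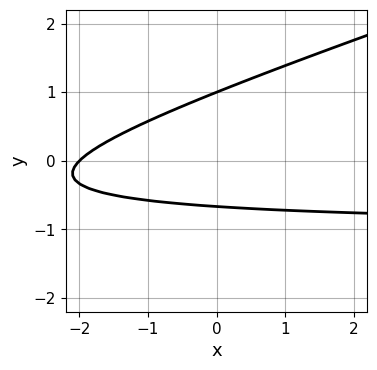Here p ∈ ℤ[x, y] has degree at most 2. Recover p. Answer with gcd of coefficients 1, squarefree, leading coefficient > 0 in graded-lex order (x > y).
(a) The degree is 2 — the shape is more complex than any degree-1 curve.
(b) Reading off the gridlines: it crosses the x-axis at the gridline x = -2; it crosses the y-axis at the gridline y = 1.
(c) Fitting integer coefficients to these (and the overall shape) gives p.

x*y - 3*y^2 + x + y + 2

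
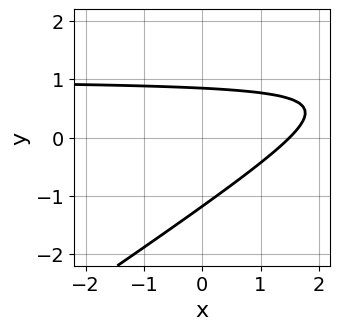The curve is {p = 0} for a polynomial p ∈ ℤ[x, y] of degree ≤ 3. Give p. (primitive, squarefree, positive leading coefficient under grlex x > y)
2*x*y - 3*y^2 - 2*x - y + 3

(a) The degree is 2 — the shape is more complex than any degree-1 curve.
(b) Matching integer coefficients to the picture gives p.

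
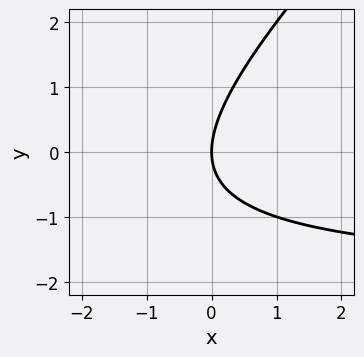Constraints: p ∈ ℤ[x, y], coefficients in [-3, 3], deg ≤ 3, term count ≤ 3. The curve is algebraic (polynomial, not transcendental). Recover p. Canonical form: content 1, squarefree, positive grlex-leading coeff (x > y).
x*y - y^2 + 2*x

(a) Degree: the shape is more complex than any degree-1 curve, so deg p = 2.
(b) From the visible intercepts: one x-axis crossing is at x = 0; it meets the y-axis at y = 0 (among the integer gridlines).
(c) Together with the visible shape, these determine p as stated.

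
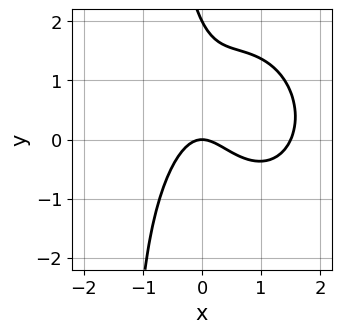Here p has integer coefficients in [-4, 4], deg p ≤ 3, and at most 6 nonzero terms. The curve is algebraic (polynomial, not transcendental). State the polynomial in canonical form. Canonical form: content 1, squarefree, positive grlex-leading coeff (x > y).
2*x^3 + x*y^2 - 3*x^2 + y^2 - 2*y

(a) deg p = 3. No degree-2 curve has this shape.
(b) Against the integer gridlines: the y-axis gridline crossings are at y ∈ {0, 2}; one x-axis crossing is at x = 0.
(c) Fitting integer coefficients to these (and the overall shape) gives p.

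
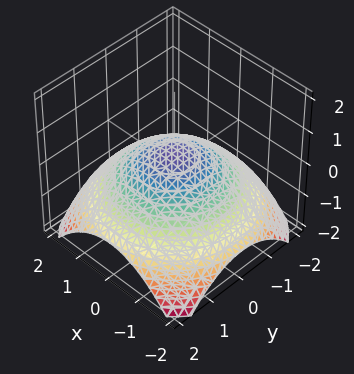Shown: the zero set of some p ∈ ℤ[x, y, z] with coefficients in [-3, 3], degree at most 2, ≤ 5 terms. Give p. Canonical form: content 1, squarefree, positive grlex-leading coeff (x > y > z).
x^2 + y^2 + 3*z - 1

Degree: no degree-1 surface has this shape, so deg p = 2.
By symmetry, the surface is invariant under rotation about z: p = q(x² + y², z).
From the axis intercepts and sections: a circular section at z = 0 has radius exactly 1; among the integer gridlines, it crosses the y-axis at y ∈ {-1, 1}; among the integer gridlines, it crosses the x-axis at x ∈ {-1, 1}.
Fitting integer coefficients to these (and the overall shape) gives p.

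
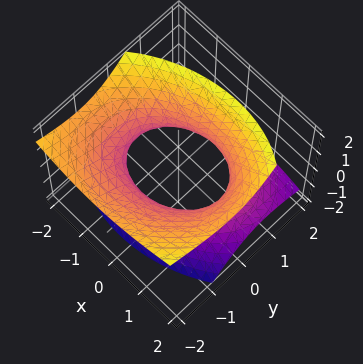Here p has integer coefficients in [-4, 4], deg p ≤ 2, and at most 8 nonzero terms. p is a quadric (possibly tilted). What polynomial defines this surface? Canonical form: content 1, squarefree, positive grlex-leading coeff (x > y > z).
First, degree: no degree-1 surface has this shape, so deg p = 2.
Then, against the integer gridlines: it misses every integer gridline on the z-axis; among the integer gridlines, it crosses the y-axis at y ∈ {-1, 1}.
Finally, matching integer coefficients to the picture gives p.

2*x^2 - x*y + 3*y^2 + 3*y*z - 3*z^2 - 3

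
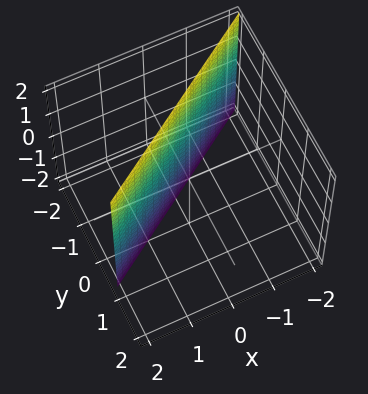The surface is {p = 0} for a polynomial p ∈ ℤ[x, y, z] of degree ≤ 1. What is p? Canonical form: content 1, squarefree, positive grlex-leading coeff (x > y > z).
2*x - 3*y - 2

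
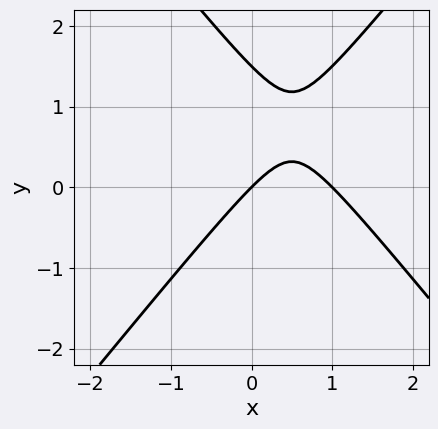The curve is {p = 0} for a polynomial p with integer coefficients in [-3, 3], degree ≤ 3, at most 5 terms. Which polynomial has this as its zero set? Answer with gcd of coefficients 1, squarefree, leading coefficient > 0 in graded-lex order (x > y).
3*x^2 - 2*y^2 - 3*x + 3*y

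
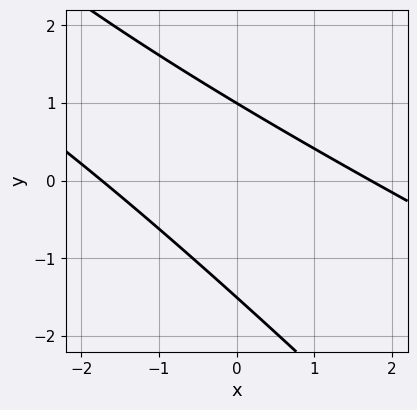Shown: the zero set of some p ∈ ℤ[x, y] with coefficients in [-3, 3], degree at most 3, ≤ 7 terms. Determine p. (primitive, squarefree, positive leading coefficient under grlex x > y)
1. Degree: no degree-1 curve has this shape, so deg p = 2.
2. From the axis intercepts and sections: one y-axis crossing is at y = 1.
3. These observations pin down the coefficients.

x^2 + 3*x*y + 2*y^2 + y - 3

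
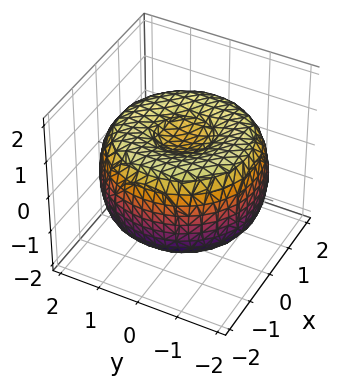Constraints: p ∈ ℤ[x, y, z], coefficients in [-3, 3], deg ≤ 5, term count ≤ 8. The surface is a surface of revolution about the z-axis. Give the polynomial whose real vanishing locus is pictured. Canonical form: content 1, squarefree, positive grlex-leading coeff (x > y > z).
First, the degree is 4 — no degree-3 surface has this shape.
Then, by symmetry, every cross-section ⟂ z is a circle, so x, y appear only via x² + y².
Next, reading off the gridlines: a circular section at z = 0 has radius between 1 and 2.
Finally, fitting integer coefficients to these (and the overall shape) gives p.

x^4 + 2*x^2*y^2 + y^4 - 3*x^2 - 3*y^2 + 3*z^2 - 2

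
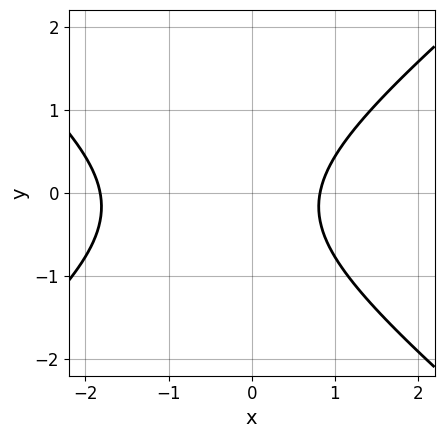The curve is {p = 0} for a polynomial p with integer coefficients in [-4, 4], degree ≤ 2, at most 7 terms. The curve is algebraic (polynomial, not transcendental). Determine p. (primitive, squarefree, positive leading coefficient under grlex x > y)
2*x^2 - 3*y^2 + 2*x - y - 3

First, degree: no degree-1 curve has this shape, so deg p = 2.
Next, from the axis intercepts and sections: the curve avoids every integer y-axis point in the box.
Finally, these observations pin down the coefficients.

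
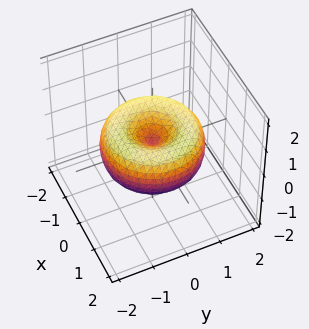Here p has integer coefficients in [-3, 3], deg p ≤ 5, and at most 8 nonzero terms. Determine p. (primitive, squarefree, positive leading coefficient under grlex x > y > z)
(a) Degree: no degree-3 surface has this shape, so deg p = 4.
(b) By symmetry, the z-axis is an axis of rotation, so x and y enter only as x² + y².
(c) Checking where it meets the axes: one y-axis crossing is at y = 0; a circular section at z = 0 has radius between 1 and 2; it crosses the z-axis at the gridline z = 0; it meets the x-axis at x = 0 (among the integer gridlines).
(d) Solving for integer coefficients yields p as stated.

x^4 + 2*x^2*y^2 + y^4 - 2*x^2 - 2*y^2 + 2*z^2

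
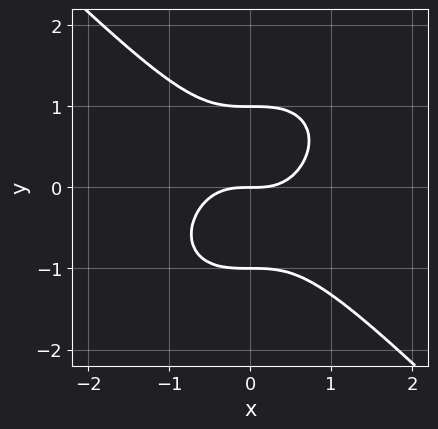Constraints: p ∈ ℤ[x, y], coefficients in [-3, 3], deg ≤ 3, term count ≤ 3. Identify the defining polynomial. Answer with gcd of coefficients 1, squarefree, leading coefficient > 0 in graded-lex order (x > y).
First, deg p = 3. No degree-2 curve has this shape.
Then, checking where it meets the axes: it meets the x-axis at x = 0 (among the integer gridlines); among the integer gridlines, it crosses the y-axis at y ∈ {-1, 0, 1}.
Finally, solving for integer coefficients yields p as stated.

x^3 + y^3 - y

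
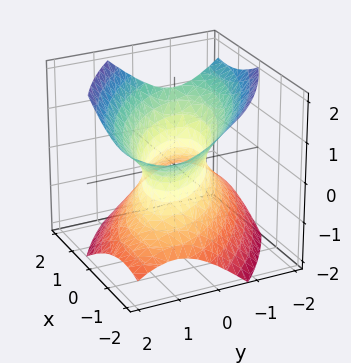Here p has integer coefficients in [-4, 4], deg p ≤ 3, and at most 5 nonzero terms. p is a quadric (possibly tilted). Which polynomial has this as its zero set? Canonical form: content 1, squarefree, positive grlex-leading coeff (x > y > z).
2*x^2 + 3*x*y + 3*y^2 - 3*z^2 - 2

deg p = 2. No degree-1 surface has this shape.
From the visible intercepts: no z-intercept at any integer in the box; among the integer gridlines, it crosses the x-axis at x ∈ {-1, 1}.
Putting this together gives p.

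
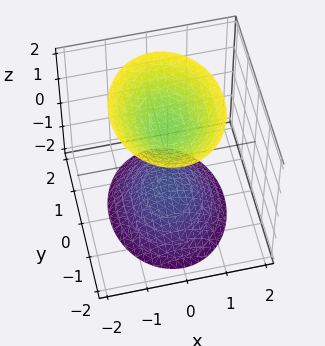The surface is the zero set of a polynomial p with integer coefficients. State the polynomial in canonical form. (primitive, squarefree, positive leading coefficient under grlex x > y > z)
3*x^2 + 2*y^2 - 2*z^2 + 3

First, there are 2 components. Treating them together as one polynomial.
Next, deg p = 2. Two sheets facing apart; a quadric.
Then, symmetries: it's symmetric under x → −x, forcing even powers of x; mirror symmetry y ↦ −y ⇒ only even powers of y; the z ↦ −z reflection is a symmetry, so z appears only in even powers.
Next, from the axis intercepts and sections: the surface avoids every integer y-axis point in the box; the surface avoids every integer x-axis point in the box.
Finally, together with the visible shape, these determine p as stated.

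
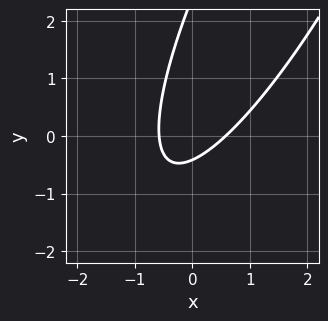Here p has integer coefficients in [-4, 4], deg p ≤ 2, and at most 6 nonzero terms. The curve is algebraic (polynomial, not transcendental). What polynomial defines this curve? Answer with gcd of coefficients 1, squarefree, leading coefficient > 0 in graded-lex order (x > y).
Degree: the shape is more complex than any degree-1 curve, so deg p = 2.
Matching integer coefficients to the picture gives p.

3*x^2 - 3*x*y + y^2 - 2*y - 1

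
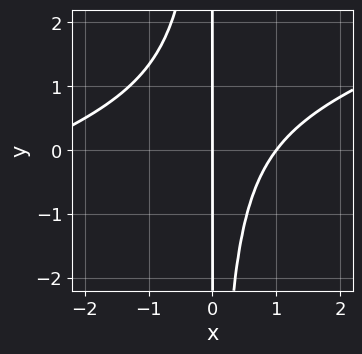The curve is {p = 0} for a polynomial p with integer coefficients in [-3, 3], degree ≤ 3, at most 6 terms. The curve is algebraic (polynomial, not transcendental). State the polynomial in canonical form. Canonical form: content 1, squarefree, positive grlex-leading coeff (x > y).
x^3 - 3*x^2*y + 2*x^2 - 3*x

deg p = 3. The shape is more complex than any degree-2 curve.
Reading off the gridlines: every point of the y-axis in the box is on the curve; the x-axis gridline crossings are at x ∈ {0, 1}.
These observations pin down the coefficients.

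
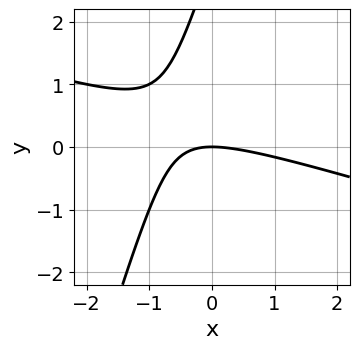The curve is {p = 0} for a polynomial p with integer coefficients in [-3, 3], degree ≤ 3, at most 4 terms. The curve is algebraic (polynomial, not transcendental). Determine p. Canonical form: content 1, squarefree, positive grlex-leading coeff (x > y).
(a) The degree is 2 — the shape is more complex than any degree-1 curve.
(b) From the axis intercepts and sections: it meets the y-axis at y = 0 (among the integer gridlines); it crosses the x-axis at the gridline x = 0.
(c) The integer polynomial consistent with all of this is the stated p.

x^2 + 3*x*y - y^2 + 3*y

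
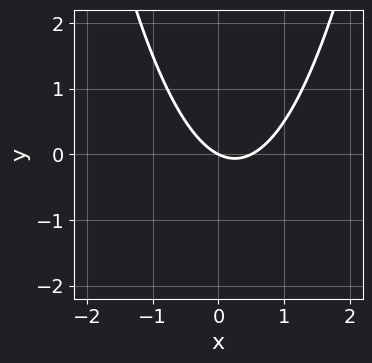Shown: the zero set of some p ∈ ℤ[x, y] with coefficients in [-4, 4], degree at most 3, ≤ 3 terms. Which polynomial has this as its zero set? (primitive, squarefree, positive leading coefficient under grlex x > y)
2*x^2 - x - 2*y

Degree: no degree-1 curve has this shape, so deg p = 2.
Reading off the gridlines: one y-axis crossing is at y = 0; one x-axis crossing is at x = 0.
The integer polynomial consistent with all of this is the stated p.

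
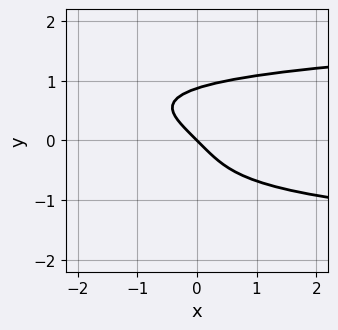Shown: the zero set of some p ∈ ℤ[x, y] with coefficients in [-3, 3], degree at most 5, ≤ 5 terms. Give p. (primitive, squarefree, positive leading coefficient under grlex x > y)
The degree is 4 — a generic line meets the curve in up to 4 points.
From the axis intercepts and sections: it meets the y-axis at y = 0 (among the integer gridlines); it crosses the x-axis at the gridline x = 0.
Fitting integer coefficients to these (and the overall shape) gives p.

3*y^4 - 2*x - 2*y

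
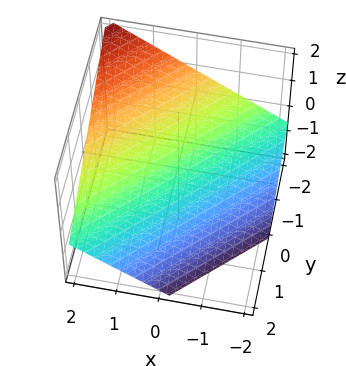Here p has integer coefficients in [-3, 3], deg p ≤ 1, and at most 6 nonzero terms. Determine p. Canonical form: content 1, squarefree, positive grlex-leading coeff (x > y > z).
(a) The degree is 1 — every cross-section is a straight line — this is a plane.
(b) From the axis intercepts and sections: it crosses the x-axis at the gridline x = 1; it crosses the y-axis at the gridline y = -1.
(c) Putting this together gives p.

2*x - 2*y - 3*z - 2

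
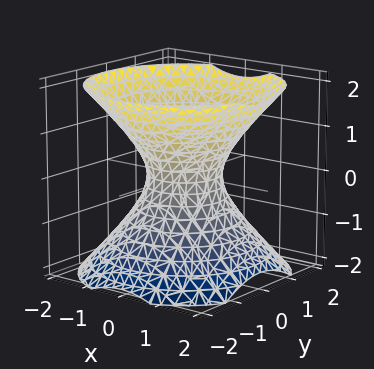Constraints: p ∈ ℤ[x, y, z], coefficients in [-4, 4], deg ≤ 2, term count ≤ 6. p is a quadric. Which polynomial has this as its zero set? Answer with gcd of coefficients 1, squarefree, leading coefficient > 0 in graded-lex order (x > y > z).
3*x^2 + 3*y^2 - 3*z^2 - 2

1. Degree: one connected sheet with a waist; a quadric, so deg p = 2.
2. Symmetries: mirror symmetry z ↦ −z ⇒ only even powers of z; the surface is invariant under rotation about z: p = q(x² + y², z).
3. From the visible intercepts: it misses every integer gridline on the z-axis; a circular section at z = 1 has radius between 1 and 2.
4. Fitting integer coefficients to these (and the overall shape) gives p.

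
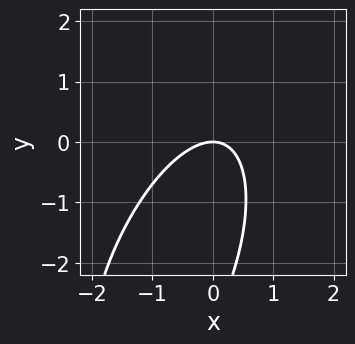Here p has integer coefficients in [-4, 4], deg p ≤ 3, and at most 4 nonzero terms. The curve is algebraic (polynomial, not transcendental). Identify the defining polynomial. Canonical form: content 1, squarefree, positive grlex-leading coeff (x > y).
3*x^2 - 2*x*y + y^2 + 3*y

First, deg p = 2. The shape is more complex than any degree-1 curve.
Then, observable constraints: it meets the x-axis at x = 0 (among the integer gridlines); one y-axis crossing is at y = 0.
Finally, solving for integer coefficients yields p as stated.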